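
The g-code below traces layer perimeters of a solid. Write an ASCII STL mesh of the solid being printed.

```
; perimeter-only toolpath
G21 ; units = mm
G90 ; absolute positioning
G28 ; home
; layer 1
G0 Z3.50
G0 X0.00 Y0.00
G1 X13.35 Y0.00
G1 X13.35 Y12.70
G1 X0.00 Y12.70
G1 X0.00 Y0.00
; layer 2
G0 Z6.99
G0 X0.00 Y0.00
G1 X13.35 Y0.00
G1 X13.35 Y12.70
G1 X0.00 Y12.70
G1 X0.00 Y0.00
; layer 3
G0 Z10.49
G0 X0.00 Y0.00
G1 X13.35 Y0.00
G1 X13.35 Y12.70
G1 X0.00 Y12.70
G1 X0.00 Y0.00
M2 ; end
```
solid part
  facet normal 0.0000 0.0000 -1.0000
    outer loop
      vertex 13.35 12.70 0.00
      vertex 13.35 0.00 0.00
      vertex 0.00 0.00 0.00
    endloop
  endfacet
  facet normal 0.0000 0.0000 -1.0000
    outer loop
      vertex 0.00 12.70 0.00
      vertex 13.35 12.70 0.00
      vertex 0.00 0.00 0.00
    endloop
  endfacet
  facet normal 0.0000 0.0000 1.0000
    outer loop
      vertex 0.00 0.00 10.49
      vertex 13.35 0.00 10.49
      vertex 13.35 12.70 10.49
    endloop
  endfacet
  facet normal 0.0000 0.0000 1.0000
    outer loop
      vertex 0.00 0.00 10.49
      vertex 13.35 12.70 10.49
      vertex 0.00 12.70 10.49
    endloop
  endfacet
  facet normal 0.0000 -1.0000 0.0000
    outer loop
      vertex 0.00 0.00 0.00
      vertex 13.35 0.00 0.00
      vertex 13.35 0.00 10.49
    endloop
  endfacet
  facet normal 0.0000 -1.0000 0.0000
    outer loop
      vertex 0.00 0.00 0.00
      vertex 13.35 0.00 10.49
      vertex 0.00 0.00 10.49
    endloop
  endfacet
  facet normal 0.0000 1.0000 0.0000
    outer loop
      vertex 13.35 12.70 10.49
      vertex 13.35 12.70 0.00
      vertex 0.00 12.70 0.00
    endloop
  endfacet
  facet normal 0.0000 1.0000 0.0000
    outer loop
      vertex 0.00 12.70 10.49
      vertex 13.35 12.70 10.49
      vertex 0.00 12.70 0.00
    endloop
  endfacet
  facet normal -1.0000 0.0000 0.0000
    outer loop
      vertex 0.00 12.70 10.49
      vertex 0.00 12.70 0.00
      vertex 0.00 0.00 0.00
    endloop
  endfacet
  facet normal -1.0000 0.0000 0.0000
    outer loop
      vertex 0.00 0.00 10.49
      vertex 0.00 12.70 10.49
      vertex 0.00 0.00 0.00
    endloop
  endfacet
  facet normal 1.0000 0.0000 0.0000
    outer loop
      vertex 13.35 0.00 0.00
      vertex 13.35 12.70 0.00
      vertex 13.35 12.70 10.49
    endloop
  endfacet
  facet normal 1.0000 0.0000 0.0000
    outer loop
      vertex 13.35 0.00 0.00
      vertex 13.35 12.70 10.49
      vertex 13.35 0.00 10.49
    endloop
  endfacet
endsolid part

The G0 Z moves step by Δz≈3.50 mm. Every layer's G1 loop is the same polygon, so the solid is a straight extrusion of it from z=0 to z≈10.5. Closing with flat bottom and top caps and triangulating gives 12 facets — a rectangular box, roughly 13.3 × 12.7 mm footprint and 10.5 mm tall.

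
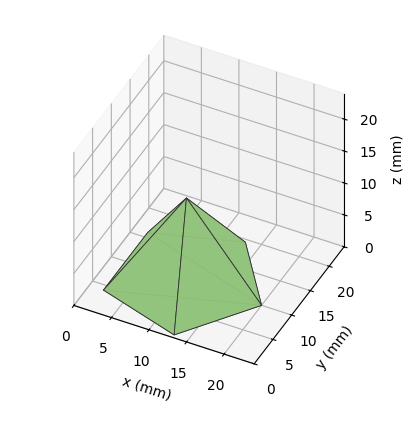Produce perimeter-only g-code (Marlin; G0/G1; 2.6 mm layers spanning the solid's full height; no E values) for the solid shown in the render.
Reading the render: the shape is a regular 5-sided pyramid, base circumscribed radius ≈ 10 mm, apex at z ≈ 13 mm (dimensions read to the nearest mm from the axis ticks). For the g-code, the solid's height is divided into equal slices at the stated Δz and each level perimeter traced with G1 moves after a G0 lift.

; perimeter-only toolpath
G21 ; units = mm
G90 ; absolute positioning
G28 ; home
; layer 1
G0 Z2.6
G0 X18.0 Y10.0
G1 X12.5 Y17.6
G1 X3.5 Y14.7
G1 X3.5 Y5.3
G1 X12.5 Y2.4
G1 X18.0 Y10.0
; layer 2
G0 Z5.2
G0 X16.0 Y10.0
G1 X11.9 Y15.7
G1 X5.1 Y13.5
G1 X5.1 Y6.5
G1 X11.9 Y4.3
G1 X16.0 Y10.0
; layer 3
G0 Z7.8
G0 X14.0 Y10.0
G1 X11.2 Y13.8
G1 X6.8 Y12.4
G1 X6.8 Y7.6
G1 X11.2 Y6.2
G1 X14.0 Y10.0
; layer 4
G0 Z10.4
G0 X12.0 Y10.0
G1 X10.6 Y11.9
G1 X8.4 Y11.2
G1 X8.4 Y8.8
G1 X10.6 Y8.1
G1 X12.0 Y10.0
M2 ; end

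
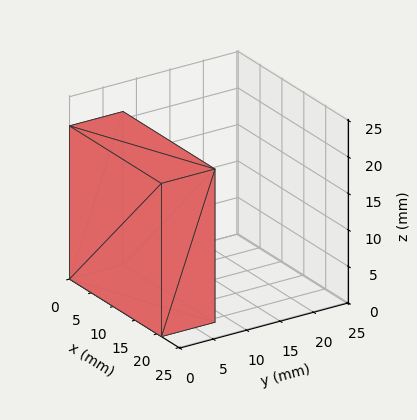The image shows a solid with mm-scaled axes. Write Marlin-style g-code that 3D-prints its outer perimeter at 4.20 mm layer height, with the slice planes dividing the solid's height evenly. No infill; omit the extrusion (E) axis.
Reading the render: the shape is a rectangular box, roughly 21 × 8 mm footprint and 21 mm tall (dimensions read to the nearest mm from the axis ticks). For the g-code, the solid's height is divided into equal slices at the stated Δz and each level perimeter traced with G1 moves after a G0 lift.

; perimeter-only toolpath
G21 ; units = mm
G90 ; absolute positioning
G28 ; home
; layer 1
G0 Z4.20
G0 X0.00 Y0.00
G1 X21.00 Y0.00
G1 X21.00 Y8.00
G1 X0.00 Y8.00
G1 X0.00 Y0.00
; layer 2
G0 Z8.40
G0 X0.00 Y0.00
G1 X21.00 Y0.00
G1 X21.00 Y8.00
G1 X0.00 Y8.00
G1 X0.00 Y0.00
; layer 3
G0 Z12.60
G0 X0.00 Y0.00
G1 X21.00 Y0.00
G1 X21.00 Y8.00
G1 X0.00 Y8.00
G1 X0.00 Y0.00
; layer 4
G0 Z16.80
G0 X0.00 Y0.00
G1 X21.00 Y0.00
G1 X21.00 Y8.00
G1 X0.00 Y8.00
G1 X0.00 Y0.00
; layer 5
G0 Z21.00
G0 X0.00 Y0.00
G1 X21.00 Y0.00
G1 X21.00 Y8.00
G1 X0.00 Y8.00
G1 X0.00 Y0.00
M2 ; end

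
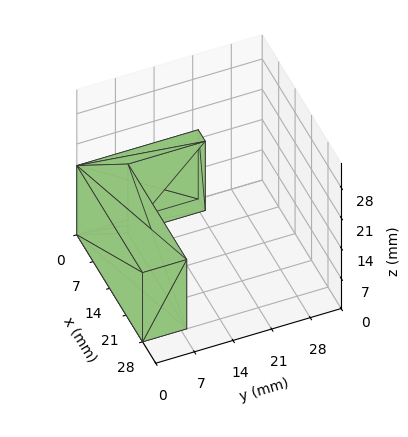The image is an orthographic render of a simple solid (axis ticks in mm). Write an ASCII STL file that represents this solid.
Reading the render: the shape is an L-shaped prism: outer 28 × 22 mm, arm thicknesses ≈ 8 mm (horizontal) and 3 mm (vertical), extruded 16 mm in z (dimensions read to the nearest mm from the axis ticks). For the STL, each face is triangulated and given an outward normal.

solid part
  facet normal 0.0000 0.0000 -1.0000
    outer loop
      vertex 28.000 8.000 0.000
      vertex 28.000 0.000 0.000
      vertex 0.000 0.000 0.000
    endloop
  endfacet
  facet normal 0.0000 0.0000 -1.0000
    outer loop
      vertex 3.000 8.000 0.000
      vertex 28.000 8.000 0.000
      vertex 0.000 0.000 0.000
    endloop
  endfacet
  facet normal 0.0000 0.0000 -1.0000
    outer loop
      vertex 3.000 22.000 0.000
      vertex 3.000 8.000 0.000
      vertex 0.000 0.000 0.000
    endloop
  endfacet
  facet normal 0.0000 0.0000 -1.0000
    outer loop
      vertex 0.000 22.000 0.000
      vertex 3.000 22.000 0.000
      vertex 0.000 0.000 0.000
    endloop
  endfacet
  facet normal 0.0000 0.0000 1.0000
    outer loop
      vertex 0.000 0.000 16.000
      vertex 28.000 0.000 16.000
      vertex 28.000 8.000 16.000
    endloop
  endfacet
  facet normal 0.0000 0.0000 1.0000
    outer loop
      vertex 0.000 0.000 16.000
      vertex 28.000 8.000 16.000
      vertex 3.000 8.000 16.000
    endloop
  endfacet
  facet normal 0.0000 0.0000 1.0000
    outer loop
      vertex 0.000 0.000 16.000
      vertex 3.000 8.000 16.000
      vertex 3.000 22.000 16.000
    endloop
  endfacet
  facet normal 0.0000 0.0000 1.0000
    outer loop
      vertex 0.000 0.000 16.000
      vertex 3.000 22.000 16.000
      vertex 0.000 22.000 16.000
    endloop
  endfacet
  facet normal 0.0000 -1.0000 0.0000
    outer loop
      vertex 0.000 0.000 0.000
      vertex 28.000 0.000 0.000
      vertex 28.000 0.000 16.000
    endloop
  endfacet
  facet normal 0.0000 -1.0000 0.0000
    outer loop
      vertex 0.000 0.000 0.000
      vertex 28.000 0.000 16.000
      vertex 0.000 0.000 16.000
    endloop
  endfacet
  facet normal 1.0000 0.0000 0.0000
    outer loop
      vertex 28.000 0.000 0.000
      vertex 28.000 8.000 0.000
      vertex 28.000 8.000 16.000
    endloop
  endfacet
  facet normal 1.0000 0.0000 0.0000
    outer loop
      vertex 28.000 0.000 0.000
      vertex 28.000 8.000 16.000
      vertex 28.000 0.000 16.000
    endloop
  endfacet
  facet normal 0.0000 1.0000 0.0000
    outer loop
      vertex 28.000 8.000 0.000
      vertex 3.000 8.000 0.000
      vertex 3.000 8.000 16.000
    endloop
  endfacet
  facet normal 0.0000 1.0000 0.0000
    outer loop
      vertex 28.000 8.000 0.000
      vertex 3.000 8.000 16.000
      vertex 28.000 8.000 16.000
    endloop
  endfacet
  facet normal 1.0000 0.0000 0.0000
    outer loop
      vertex 3.000 8.000 0.000
      vertex 3.000 22.000 0.000
      vertex 3.000 22.000 16.000
    endloop
  endfacet
  facet normal 1.0000 0.0000 0.0000
    outer loop
      vertex 3.000 8.000 0.000
      vertex 3.000 22.000 16.000
      vertex 3.000 8.000 16.000
    endloop
  endfacet
  facet normal 0.0000 1.0000 0.0000
    outer loop
      vertex 3.000 22.000 0.000
      vertex 0.000 22.000 0.000
      vertex 0.000 22.000 16.000
    endloop
  endfacet
  facet normal 0.0000 1.0000 0.0000
    outer loop
      vertex 3.000 22.000 0.000
      vertex 0.000 22.000 16.000
      vertex 3.000 22.000 16.000
    endloop
  endfacet
  facet normal -1.0000 0.0000 0.0000
    outer loop
      vertex 0.000 22.000 0.000
      vertex 0.000 0.000 0.000
      vertex 0.000 0.000 16.000
    endloop
  endfacet
  facet normal -1.0000 0.0000 0.0000
    outer loop
      vertex 0.000 22.000 0.000
      vertex 0.000 0.000 16.000
      vertex 0.000 22.000 16.000
    endloop
  endfacet
endsolid part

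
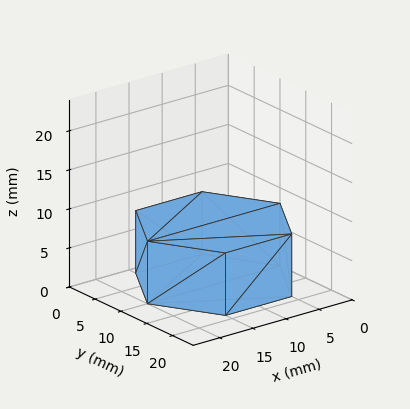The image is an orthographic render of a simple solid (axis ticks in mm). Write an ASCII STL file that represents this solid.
Reading the render: the shape is a regular 6-sided prism (a cylinder approximated with 6 flat sides), circumscribed radius ≈ 10 mm, height ≈ 8 mm (dimensions read to the nearest mm from the axis ticks). For the STL, each face is triangulated and given an outward normal.

solid part
  facet normal 0.0000 0.0000 -1.0000
    outer loop
      vertex 5.0 18.7 0.0
      vertex 15.0 18.7 0.0
      vertex 20.0 10.0 0.0
    endloop
  endfacet
  facet normal 0.0000 0.0000 -1.0000
    outer loop
      vertex 0.0 10.0 0.0
      vertex 5.0 18.7 0.0
      vertex 20.0 10.0 0.0
    endloop
  endfacet
  facet normal 0.0000 0.0000 -1.0000
    outer loop
      vertex 5.0 1.3 0.0
      vertex 0.0 10.0 0.0
      vertex 20.0 10.0 0.0
    endloop
  endfacet
  facet normal 0.0000 0.0000 -1.0000
    outer loop
      vertex 15.0 1.3 0.0
      vertex 5.0 1.3 0.0
      vertex 20.0 10.0 0.0
    endloop
  endfacet
  facet normal 0.0000 0.0000 1.0000
    outer loop
      vertex 20.0 10.0 8.0
      vertex 15.0 18.7 8.0
      vertex 5.0 18.7 8.0
    endloop
  endfacet
  facet normal 0.0000 0.0000 1.0000
    outer loop
      vertex 20.0 10.0 8.0
      vertex 5.0 18.7 8.0
      vertex 0.0 10.0 8.0
    endloop
  endfacet
  facet normal 0.0000 0.0000 1.0000
    outer loop
      vertex 20.0 10.0 8.0
      vertex 0.0 10.0 8.0
      vertex 5.0 1.3 8.0
    endloop
  endfacet
  facet normal 0.0000 0.0000 1.0000
    outer loop
      vertex 20.0 10.0 8.0
      vertex 5.0 1.3 8.0
      vertex 15.0 1.3 8.0
    endloop
  endfacet
  facet normal 0.8670 0.4983 0.0000
    outer loop
      vertex 20.0 10.0 0.0
      vertex 15.0 18.7 0.0
      vertex 15.0 18.7 8.0
    endloop
  endfacet
  facet normal 0.8670 0.4983 0.0000
    outer loop
      vertex 20.0 10.0 0.0
      vertex 15.0 18.7 8.0
      vertex 20.0 10.0 8.0
    endloop
  endfacet
  facet normal 0.0000 1.0000 0.0000
    outer loop
      vertex 15.0 18.7 0.0
      vertex 5.0 18.7 0.0
      vertex 5.0 18.7 8.0
    endloop
  endfacet
  facet normal 0.0000 1.0000 0.0000
    outer loop
      vertex 15.0 18.7 0.0
      vertex 5.0 18.7 8.0
      vertex 15.0 18.7 8.0
    endloop
  endfacet
  facet normal -0.8670 0.4983 0.0000
    outer loop
      vertex 5.0 18.7 0.0
      vertex 0.0 10.0 0.0
      vertex 0.0 10.0 8.0
    endloop
  endfacet
  facet normal -0.8670 0.4983 0.0000
    outer loop
      vertex 5.0 18.7 0.0
      vertex 0.0 10.0 8.0
      vertex 5.0 18.7 8.0
    endloop
  endfacet
  facet normal -0.8670 -0.4983 0.0000
    outer loop
      vertex 0.0 10.0 0.0
      vertex 5.0 1.3 0.0
      vertex 5.0 1.3 8.0
    endloop
  endfacet
  facet normal -0.8670 -0.4983 0.0000
    outer loop
      vertex 0.0 10.0 0.0
      vertex 5.0 1.3 8.0
      vertex 0.0 10.0 8.0
    endloop
  endfacet
  facet normal 0.0000 -1.0000 0.0000
    outer loop
      vertex 5.0 1.3 0.0
      vertex 15.0 1.3 0.0
      vertex 15.0 1.3 8.0
    endloop
  endfacet
  facet normal 0.0000 -1.0000 0.0000
    outer loop
      vertex 5.0 1.3 0.0
      vertex 15.0 1.3 8.0
      vertex 5.0 1.3 8.0
    endloop
  endfacet
  facet normal 0.8670 -0.4983 0.0000
    outer loop
      vertex 15.0 1.3 0.0
      vertex 20.0 10.0 0.0
      vertex 20.0 10.0 8.0
    endloop
  endfacet
  facet normal 0.8670 -0.4983 0.0000
    outer loop
      vertex 15.0 1.3 0.0
      vertex 20.0 10.0 8.0
      vertex 15.0 1.3 8.0
    endloop
  endfacet
endsolid part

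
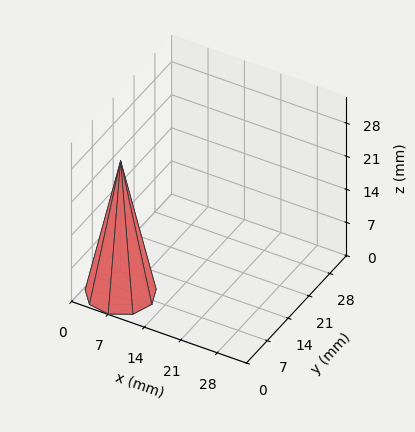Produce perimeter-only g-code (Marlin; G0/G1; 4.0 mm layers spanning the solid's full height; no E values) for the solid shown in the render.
Reading the render: the shape is a regular 9-sided pyramid, base circumscribed radius ≈ 6 mm, apex at z ≈ 28 mm (dimensions read to the nearest mm from the axis ticks). For the g-code, the solid's height is divided into equal slices at the stated Δz and each level perimeter traced with G1 moves after a G0 lift.

; perimeter-only toolpath
G21 ; units = mm
G90 ; absolute positioning
G28 ; home
; layer 1
G0 Z4.0
G0 X11.1 Y6.0
G1 X9.9 Y9.3
G1 X6.9 Y11.1
G1 X3.4 Y10.5
G1 X1.2 Y7.8
G1 X1.2 Y4.2
G1 X3.4 Y1.5
G1 X6.9 Y0.9
G1 X9.9 Y2.7
G1 X11.1 Y6.0
; layer 2
G0 Z8.0
G0 X10.3 Y6.0
G1 X9.3 Y8.8
G1 X6.7 Y10.2
G1 X3.9 Y9.7
G1 X2.0 Y7.5
G1 X2.0 Y4.5
G1 X3.9 Y2.3
G1 X6.7 Y1.8
G1 X9.3 Y3.2
G1 X10.3 Y6.0
; layer 3
G0 Z12.0
G0 X9.4 Y6.0
G1 X8.6 Y8.2
G1 X6.6 Y9.4
G1 X4.3 Y9.0
G1 X2.8 Y7.2
G1 X2.8 Y4.8
G1 X4.3 Y3.0
G1 X6.6 Y2.6
G1 X8.6 Y3.8
G1 X9.4 Y6.0
; layer 4
G0 Z16.0
G0 X8.6 Y6.0
G1 X8.0 Y7.7
G1 X6.4 Y8.5
G1 X4.7 Y8.2
G1 X3.6 Y6.9
G1 X3.6 Y5.1
G1 X4.7 Y3.8
G1 X6.4 Y3.5
G1 X8.0 Y4.3
G1 X8.6 Y6.0
; layer 5
G0 Z20.0
G0 X7.7 Y6.0
G1 X7.3 Y7.1
G1 X6.3 Y7.7
G1 X5.1 Y7.5
G1 X4.4 Y6.6
G1 X4.4 Y5.4
G1 X5.1 Y4.5
G1 X6.3 Y4.3
G1 X7.3 Y4.9
G1 X7.7 Y6.0
; layer 6
G0 Z24.0
G0 X6.9 Y6.0
G1 X6.7 Y6.6
G1 X6.1 Y6.8
G1 X5.6 Y6.7
G1 X5.2 Y6.3
G1 X5.2 Y5.7
G1 X5.6 Y5.3
G1 X6.1 Y5.2
G1 X6.7 Y5.4
G1 X6.9 Y6.0
M2 ; end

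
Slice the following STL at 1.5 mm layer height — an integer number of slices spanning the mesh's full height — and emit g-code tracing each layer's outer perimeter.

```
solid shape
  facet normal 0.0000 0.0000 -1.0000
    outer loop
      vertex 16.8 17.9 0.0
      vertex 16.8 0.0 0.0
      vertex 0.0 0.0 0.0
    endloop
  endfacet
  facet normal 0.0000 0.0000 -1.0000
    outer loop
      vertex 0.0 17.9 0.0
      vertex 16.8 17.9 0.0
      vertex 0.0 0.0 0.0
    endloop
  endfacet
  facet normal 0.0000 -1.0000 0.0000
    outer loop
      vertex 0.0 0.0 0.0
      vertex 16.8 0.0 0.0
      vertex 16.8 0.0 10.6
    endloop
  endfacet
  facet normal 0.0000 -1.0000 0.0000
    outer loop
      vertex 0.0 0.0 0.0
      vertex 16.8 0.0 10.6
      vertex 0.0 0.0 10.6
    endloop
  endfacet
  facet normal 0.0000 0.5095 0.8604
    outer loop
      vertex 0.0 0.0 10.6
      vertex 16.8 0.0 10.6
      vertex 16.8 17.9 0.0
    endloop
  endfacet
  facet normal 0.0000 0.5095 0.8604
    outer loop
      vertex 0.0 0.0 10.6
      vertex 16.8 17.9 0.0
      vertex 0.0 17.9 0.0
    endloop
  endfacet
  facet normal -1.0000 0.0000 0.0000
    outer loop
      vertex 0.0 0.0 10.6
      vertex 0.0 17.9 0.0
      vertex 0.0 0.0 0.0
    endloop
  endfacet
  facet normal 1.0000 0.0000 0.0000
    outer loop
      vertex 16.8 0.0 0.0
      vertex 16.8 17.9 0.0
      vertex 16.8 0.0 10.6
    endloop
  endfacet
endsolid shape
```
; perimeter-only toolpath
G21 ; units = mm
G90 ; absolute positioning
G28 ; home
; layer 1
G0 Z1.5
G0 X0.0 Y0.0
G1 X16.8 Y0.0
G1 X16.8 Y15.3
G1 X0.0 Y15.3
G1 X0.0 Y0.0
; layer 2
G0 Z3.0
G0 X0.0 Y0.0
G1 X16.8 Y0.0
G1 X16.8 Y12.8
G1 X0.0 Y12.8
G1 X0.0 Y0.0
; layer 3
G0 Z4.5
G0 X0.0 Y0.0
G1 X16.8 Y0.0
G1 X16.8 Y10.2
G1 X0.0 Y10.2
G1 X0.0 Y0.0
; layer 4
G0 Z6.1
G0 X0.0 Y0.0
G1 X16.8 Y0.0
G1 X16.8 Y7.7
G1 X0.0 Y7.7
G1 X0.0 Y0.0
; layer 5
G0 Z7.6
G0 X0.0 Y0.0
G1 X16.8 Y0.0
G1 X16.8 Y5.1
G1 X0.0 Y5.1
G1 X0.0 Y0.0
; layer 6
G0 Z9.1
G0 X0.0 Y0.0
G1 X16.8 Y0.0
G1 X16.8 Y2.6
G1 X0.0 Y2.6
G1 X0.0 Y0.0
M2 ; end

The solid is a wedge (ramp): 16.8 × 17.9 mm base, rising to 10.6 mm along the y=0 edge and sloping linearly to z=0 at y=17.9. Slicing at Δz = 1.5 mm — 7 equal slices spanning the solid's height, so layer i sits at z = i·h/7 — gives 6 non-empty perimeters. Each is a 4-segment closed polygon; G0 lifts to the layer z and rapids to the start vertex, then G1 traces the edges. The cross-section shrinks linearly with z (the slice at the apex is degenerate and omitted).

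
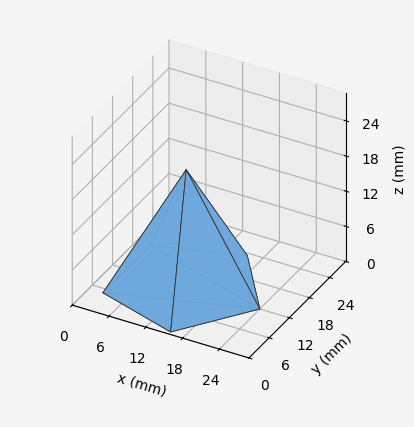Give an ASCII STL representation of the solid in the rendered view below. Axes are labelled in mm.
Reading the render: the shape is a regular 5-sided pyramid, base circumscribed radius ≈ 12 mm, apex at z ≈ 20 mm (dimensions read to the nearest mm from the axis ticks). For the STL, each face is triangulated and given an outward normal.

solid part
  facet normal 0.0000 0.0000 -1.0000
    outer loop
      vertex 2.29 19.05 0.00
      vertex 15.71 23.41 0.00
      vertex 24.00 12.00 0.00
    endloop
  endfacet
  facet normal 0.0000 0.0000 -1.0000
    outer loop
      vertex 2.29 4.95 0.00
      vertex 2.29 19.05 0.00
      vertex 24.00 12.00 0.00
    endloop
  endfacet
  facet normal 0.0000 0.0000 -1.0000
    outer loop
      vertex 15.71 0.59 0.00
      vertex 2.29 4.95 0.00
      vertex 24.00 12.00 0.00
    endloop
  endfacet
  facet normal 0.7278 0.5288 0.4367
    outer loop
      vertex 24.00 12.00 0.00
      vertex 15.71 23.41 0.00
      vertex 12.00 12.00 20.00
    endloop
  endfacet
  facet normal -0.2780 0.8556 0.4366
    outer loop
      vertex 15.71 23.41 0.00
      vertex 2.29 19.05 0.00
      vertex 12.00 12.00 20.00
    endloop
  endfacet
  facet normal -0.8996 0.0000 0.4367
    outer loop
      vertex 2.29 19.05 0.00
      vertex 2.29 4.95 0.00
      vertex 12.00 12.00 20.00
    endloop
  endfacet
  facet normal -0.2780 -0.8556 0.4366
    outer loop
      vertex 2.29 4.95 0.00
      vertex 15.71 0.59 0.00
      vertex 12.00 12.00 20.00
    endloop
  endfacet
  facet normal 0.7278 -0.5288 0.4367
    outer loop
      vertex 15.71 0.59 0.00
      vertex 24.00 12.00 0.00
      vertex 12.00 12.00 20.00
    endloop
  endfacet
endsolid part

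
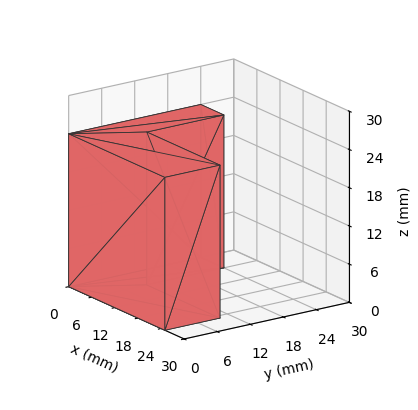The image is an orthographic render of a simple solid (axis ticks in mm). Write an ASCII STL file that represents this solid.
Reading the render: the shape is an L-shaped prism: outer 25 × 24 mm, arm thicknesses ≈ 10 mm (horizontal) and 6 mm (vertical), extruded 24 mm in z (dimensions read to the nearest mm from the axis ticks). For the STL, each face is triangulated and given an outward normal.

solid part
  facet normal 0.0000 0.0000 -1.0000
    outer loop
      vertex 25.0 10.0 0.0
      vertex 25.0 0.0 0.0
      vertex 0.0 0.0 0.0
    endloop
  endfacet
  facet normal 0.0000 0.0000 -1.0000
    outer loop
      vertex 6.0 10.0 0.0
      vertex 25.0 10.0 0.0
      vertex 0.0 0.0 0.0
    endloop
  endfacet
  facet normal 0.0000 0.0000 -1.0000
    outer loop
      vertex 6.0 24.0 0.0
      vertex 6.0 10.0 0.0
      vertex 0.0 0.0 0.0
    endloop
  endfacet
  facet normal 0.0000 0.0000 -1.0000
    outer loop
      vertex 0.0 24.0 0.0
      vertex 6.0 24.0 0.0
      vertex 0.0 0.0 0.0
    endloop
  endfacet
  facet normal 0.0000 0.0000 1.0000
    outer loop
      vertex 0.0 0.0 24.0
      vertex 25.0 0.0 24.0
      vertex 25.0 10.0 24.0
    endloop
  endfacet
  facet normal 0.0000 0.0000 1.0000
    outer loop
      vertex 0.0 0.0 24.0
      vertex 25.0 10.0 24.0
      vertex 6.0 10.0 24.0
    endloop
  endfacet
  facet normal 0.0000 0.0000 1.0000
    outer loop
      vertex 0.0 0.0 24.0
      vertex 6.0 10.0 24.0
      vertex 6.0 24.0 24.0
    endloop
  endfacet
  facet normal 0.0000 0.0000 1.0000
    outer loop
      vertex 0.0 0.0 24.0
      vertex 6.0 24.0 24.0
      vertex 0.0 24.0 24.0
    endloop
  endfacet
  facet normal 0.0000 -1.0000 0.0000
    outer loop
      vertex 0.0 0.0 0.0
      vertex 25.0 0.0 0.0
      vertex 25.0 0.0 24.0
    endloop
  endfacet
  facet normal 0.0000 -1.0000 0.0000
    outer loop
      vertex 0.0 0.0 0.0
      vertex 25.0 0.0 24.0
      vertex 0.0 0.0 24.0
    endloop
  endfacet
  facet normal 1.0000 0.0000 0.0000
    outer loop
      vertex 25.0 0.0 0.0
      vertex 25.0 10.0 0.0
      vertex 25.0 10.0 24.0
    endloop
  endfacet
  facet normal 1.0000 0.0000 0.0000
    outer loop
      vertex 25.0 0.0 0.0
      vertex 25.0 10.0 24.0
      vertex 25.0 0.0 24.0
    endloop
  endfacet
  facet normal 0.0000 1.0000 0.0000
    outer loop
      vertex 25.0 10.0 0.0
      vertex 6.0 10.0 0.0
      vertex 6.0 10.0 24.0
    endloop
  endfacet
  facet normal 0.0000 1.0000 0.0000
    outer loop
      vertex 25.0 10.0 0.0
      vertex 6.0 10.0 24.0
      vertex 25.0 10.0 24.0
    endloop
  endfacet
  facet normal 1.0000 0.0000 0.0000
    outer loop
      vertex 6.0 10.0 0.0
      vertex 6.0 24.0 0.0
      vertex 6.0 24.0 24.0
    endloop
  endfacet
  facet normal 1.0000 0.0000 0.0000
    outer loop
      vertex 6.0 10.0 0.0
      vertex 6.0 24.0 24.0
      vertex 6.0 10.0 24.0
    endloop
  endfacet
  facet normal 0.0000 1.0000 0.0000
    outer loop
      vertex 6.0 24.0 0.0
      vertex 0.0 24.0 0.0
      vertex 0.0 24.0 24.0
    endloop
  endfacet
  facet normal 0.0000 1.0000 0.0000
    outer loop
      vertex 6.0 24.0 0.0
      vertex 0.0 24.0 24.0
      vertex 6.0 24.0 24.0
    endloop
  endfacet
  facet normal -1.0000 0.0000 0.0000
    outer loop
      vertex 0.0 24.0 0.0
      vertex 0.0 0.0 0.0
      vertex 0.0 0.0 24.0
    endloop
  endfacet
  facet normal -1.0000 0.0000 0.0000
    outer loop
      vertex 0.0 24.0 0.0
      vertex 0.0 0.0 24.0
      vertex 0.0 24.0 24.0
    endloop
  endfacet
endsolid part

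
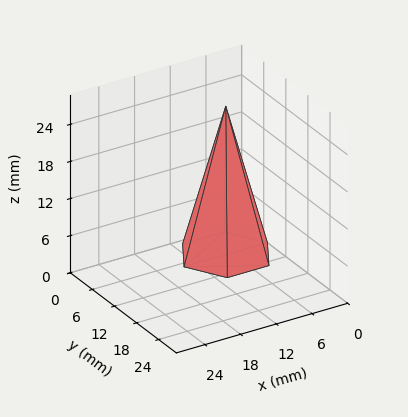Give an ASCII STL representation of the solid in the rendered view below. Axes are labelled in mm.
Reading the render: the shape is a regular 6-sided pyramid, base circumscribed radius ≈ 7 mm, apex at z ≈ 24 mm (dimensions read to the nearest mm from the axis ticks). For the STL, each face is triangulated and given an outward normal.

solid part
  facet normal 0.0000 0.0000 -1.0000
    outer loop
      vertex 3.500 13.062 0.000
      vertex 10.500 13.062 0.000
      vertex 14.000 7.000 0.000
    endloop
  endfacet
  facet normal 0.0000 0.0000 -1.0000
    outer loop
      vertex 0.000 7.000 0.000
      vertex 3.500 13.062 0.000
      vertex 14.000 7.000 0.000
    endloop
  endfacet
  facet normal 0.0000 0.0000 -1.0000
    outer loop
      vertex 3.500 0.938 0.000
      vertex 0.000 7.000 0.000
      vertex 14.000 7.000 0.000
    endloop
  endfacet
  facet normal 0.0000 0.0000 -1.0000
    outer loop
      vertex 10.500 0.938 0.000
      vertex 3.500 0.938 0.000
      vertex 14.000 7.000 0.000
    endloop
  endfacet
  facet normal 0.8396 0.4848 0.2449
    outer loop
      vertex 14.000 7.000 0.000
      vertex 10.500 13.062 0.000
      vertex 7.000 7.000 24.000
    endloop
  endfacet
  facet normal 0.0000 0.9696 0.2449
    outer loop
      vertex 10.500 13.062 0.000
      vertex 3.500 13.062 0.000
      vertex 7.000 7.000 24.000
    endloop
  endfacet
  facet normal -0.8396 0.4848 0.2449
    outer loop
      vertex 3.500 13.062 0.000
      vertex 0.000 7.000 0.000
      vertex 7.000 7.000 24.000
    endloop
  endfacet
  facet normal -0.8396 -0.4848 0.2449
    outer loop
      vertex 0.000 7.000 0.000
      vertex 3.500 0.938 0.000
      vertex 7.000 7.000 24.000
    endloop
  endfacet
  facet normal 0.0000 -0.9696 0.2449
    outer loop
      vertex 3.500 0.938 0.000
      vertex 10.500 0.938 0.000
      vertex 7.000 7.000 24.000
    endloop
  endfacet
  facet normal 0.8396 -0.4848 0.2449
    outer loop
      vertex 10.500 0.938 0.000
      vertex 14.000 7.000 0.000
      vertex 7.000 7.000 24.000
    endloop
  endfacet
endsolid part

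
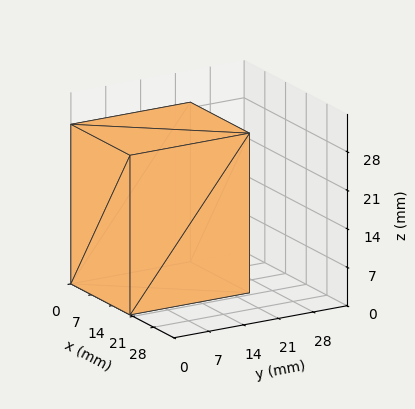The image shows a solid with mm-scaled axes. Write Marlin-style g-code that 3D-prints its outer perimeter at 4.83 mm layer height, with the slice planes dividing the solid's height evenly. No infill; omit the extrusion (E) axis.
Reading the render: the shape is a rectangular box, roughly 20 × 24 mm footprint and 29 mm tall (dimensions read to the nearest mm from the axis ticks). For the g-code, the solid's height is divided into equal slices at the stated Δz and each level perimeter traced with G1 moves after a G0 lift.

; perimeter-only toolpath
G21 ; units = mm
G90 ; absolute positioning
G28 ; home
; layer 1
G0 Z4.83
G0 X0.00 Y0.00
G1 X20.00 Y0.00
G1 X20.00 Y24.00
G1 X0.00 Y24.00
G1 X0.00 Y0.00
; layer 2
G0 Z9.67
G0 X0.00 Y0.00
G1 X20.00 Y0.00
G1 X20.00 Y24.00
G1 X0.00 Y24.00
G1 X0.00 Y0.00
; layer 3
G0 Z14.50
G0 X0.00 Y0.00
G1 X20.00 Y0.00
G1 X20.00 Y24.00
G1 X0.00 Y24.00
G1 X0.00 Y0.00
; layer 4
G0 Z19.33
G0 X0.00 Y0.00
G1 X20.00 Y0.00
G1 X20.00 Y24.00
G1 X0.00 Y24.00
G1 X0.00 Y0.00
; layer 5
G0 Z24.17
G0 X0.00 Y0.00
G1 X20.00 Y0.00
G1 X20.00 Y24.00
G1 X0.00 Y24.00
G1 X0.00 Y0.00
; layer 6
G0 Z29.00
G0 X0.00 Y0.00
G1 X20.00 Y0.00
G1 X20.00 Y24.00
G1 X0.00 Y24.00
G1 X0.00 Y0.00
M2 ; end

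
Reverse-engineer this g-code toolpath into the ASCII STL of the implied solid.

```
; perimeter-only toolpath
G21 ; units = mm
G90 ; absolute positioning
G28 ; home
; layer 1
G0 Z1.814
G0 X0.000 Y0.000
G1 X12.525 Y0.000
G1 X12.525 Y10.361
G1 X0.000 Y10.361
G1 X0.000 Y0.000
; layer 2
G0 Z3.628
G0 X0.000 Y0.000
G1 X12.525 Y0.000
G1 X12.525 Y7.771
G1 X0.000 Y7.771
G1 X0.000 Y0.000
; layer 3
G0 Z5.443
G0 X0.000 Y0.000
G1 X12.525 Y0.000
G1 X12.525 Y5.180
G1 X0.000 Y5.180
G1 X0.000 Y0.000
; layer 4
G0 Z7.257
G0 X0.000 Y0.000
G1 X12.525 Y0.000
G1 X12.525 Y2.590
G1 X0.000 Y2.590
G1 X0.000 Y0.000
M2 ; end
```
solid part
  facet normal 0.0000 0.0000 -1.0000
    outer loop
      vertex 12.525 12.951 0.000
      vertex 12.525 0.000 0.000
      vertex 0.000 0.000 0.000
    endloop
  endfacet
  facet normal 0.0000 0.0000 -1.0000
    outer loop
      vertex 0.000 12.951 0.000
      vertex 12.525 12.951 0.000
      vertex 0.000 0.000 0.000
    endloop
  endfacet
  facet normal 0.0000 -1.0000 0.0000
    outer loop
      vertex 0.000 0.000 0.000
      vertex 12.525 0.000 0.000
      vertex 12.525 0.000 9.071
    endloop
  endfacet
  facet normal 0.0000 -1.0000 0.0000
    outer loop
      vertex 0.000 0.000 0.000
      vertex 12.525 0.000 9.071
      vertex 0.000 0.000 9.071
    endloop
  endfacet
  facet normal 0.0000 0.5737 0.8191
    outer loop
      vertex 0.000 0.000 9.071
      vertex 12.525 0.000 9.071
      vertex 12.525 12.951 0.000
    endloop
  endfacet
  facet normal 0.0000 0.5737 0.8191
    outer loop
      vertex 0.000 0.000 9.071
      vertex 12.525 12.951 0.000
      vertex 0.000 12.951 0.000
    endloop
  endfacet
  facet normal -1.0000 0.0000 0.0000
    outer loop
      vertex 0.000 0.000 9.071
      vertex 0.000 12.951 0.000
      vertex 0.000 0.000 0.000
    endloop
  endfacet
  facet normal 1.0000 0.0000 0.0000
    outer loop
      vertex 12.525 0.000 0.000
      vertex 12.525 12.951 0.000
      vertex 12.525 0.000 9.071
    endloop
  endfacet
endsolid part

The G0 Z moves step by Δz≈1.814 mm. The G1 loops shrink linearly with z, so the solid tapers from its base footprint up to z≈9.07. Closing with a flat bottom cap and the tapered top and triangulating gives 8 facets — a wedge (ramp): 12.5 × 13 mm base, rising to 9.07 mm along the y=0 edge and sloping linearly to z=0 at y=13.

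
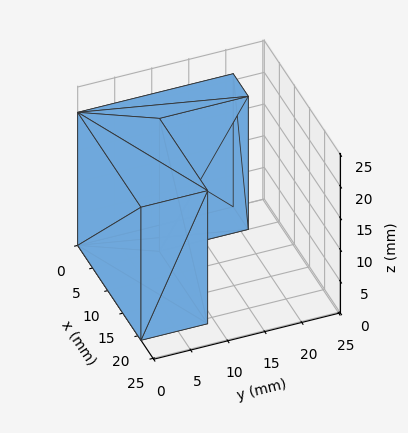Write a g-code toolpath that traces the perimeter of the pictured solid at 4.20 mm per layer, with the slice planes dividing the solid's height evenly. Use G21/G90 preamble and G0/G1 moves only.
Reading the render: the shape is an L-shaped prism: outer 21 × 21 mm, arm thicknesses ≈ 9 mm (horizontal) and 5 mm (vertical), extruded 21 mm in z (dimensions read to the nearest mm from the axis ticks). For the g-code, the solid's height is divided into equal slices at the stated Δz and each level perimeter traced with G1 moves after a G0 lift.

; perimeter-only toolpath
G21 ; units = mm
G90 ; absolute positioning
G28 ; home
; layer 1
G0 Z4.20
G0 X0.00 Y0.00
G1 X21.00 Y0.00
G1 X21.00 Y9.00
G1 X5.00 Y9.00
G1 X5.00 Y21.00
G1 X0.00 Y21.00
G1 X0.00 Y0.00
; layer 2
G0 Z8.40
G0 X0.00 Y0.00
G1 X21.00 Y0.00
G1 X21.00 Y9.00
G1 X5.00 Y9.00
G1 X5.00 Y21.00
G1 X0.00 Y21.00
G1 X0.00 Y0.00
; layer 3
G0 Z12.60
G0 X0.00 Y0.00
G1 X21.00 Y0.00
G1 X21.00 Y9.00
G1 X5.00 Y9.00
G1 X5.00 Y21.00
G1 X0.00 Y21.00
G1 X0.00 Y0.00
; layer 4
G0 Z16.80
G0 X0.00 Y0.00
G1 X21.00 Y0.00
G1 X21.00 Y9.00
G1 X5.00 Y9.00
G1 X5.00 Y21.00
G1 X0.00 Y21.00
G1 X0.00 Y0.00
; layer 5
G0 Z21.00
G0 X0.00 Y0.00
G1 X21.00 Y0.00
G1 X21.00 Y9.00
G1 X5.00 Y9.00
G1 X5.00 Y21.00
G1 X0.00 Y21.00
G1 X0.00 Y0.00
M2 ; end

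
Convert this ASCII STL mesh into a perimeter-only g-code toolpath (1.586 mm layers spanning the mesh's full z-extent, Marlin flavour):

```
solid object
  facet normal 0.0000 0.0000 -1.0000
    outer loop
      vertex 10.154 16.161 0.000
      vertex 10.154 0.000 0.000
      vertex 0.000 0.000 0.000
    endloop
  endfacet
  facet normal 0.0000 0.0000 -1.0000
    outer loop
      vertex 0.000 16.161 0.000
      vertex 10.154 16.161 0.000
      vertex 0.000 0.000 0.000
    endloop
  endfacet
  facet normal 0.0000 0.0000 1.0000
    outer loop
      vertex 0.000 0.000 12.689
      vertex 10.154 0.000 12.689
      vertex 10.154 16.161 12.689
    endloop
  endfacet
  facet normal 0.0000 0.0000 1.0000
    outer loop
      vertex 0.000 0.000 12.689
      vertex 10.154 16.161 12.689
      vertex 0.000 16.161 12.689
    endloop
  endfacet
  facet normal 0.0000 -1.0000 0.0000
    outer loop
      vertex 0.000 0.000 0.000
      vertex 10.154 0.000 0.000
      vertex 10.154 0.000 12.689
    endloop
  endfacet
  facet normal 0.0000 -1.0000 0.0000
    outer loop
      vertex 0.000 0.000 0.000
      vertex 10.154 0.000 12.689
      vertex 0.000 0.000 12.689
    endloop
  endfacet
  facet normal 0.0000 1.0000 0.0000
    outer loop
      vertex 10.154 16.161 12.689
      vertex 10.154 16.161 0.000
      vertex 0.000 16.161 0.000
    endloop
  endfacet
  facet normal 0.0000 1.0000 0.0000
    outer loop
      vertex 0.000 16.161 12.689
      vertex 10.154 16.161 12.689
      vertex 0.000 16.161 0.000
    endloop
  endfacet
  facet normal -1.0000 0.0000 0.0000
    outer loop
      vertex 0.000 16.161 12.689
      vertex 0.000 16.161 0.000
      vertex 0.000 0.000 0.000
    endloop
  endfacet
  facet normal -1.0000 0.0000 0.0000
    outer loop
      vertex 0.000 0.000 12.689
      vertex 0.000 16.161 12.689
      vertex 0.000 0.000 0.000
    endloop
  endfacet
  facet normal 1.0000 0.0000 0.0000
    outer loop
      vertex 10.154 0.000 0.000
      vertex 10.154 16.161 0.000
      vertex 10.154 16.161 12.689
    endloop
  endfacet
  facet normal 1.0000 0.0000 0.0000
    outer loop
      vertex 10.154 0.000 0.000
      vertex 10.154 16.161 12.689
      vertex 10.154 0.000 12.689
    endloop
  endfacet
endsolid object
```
; perimeter-only toolpath
G21 ; units = mm
G90 ; absolute positioning
G28 ; home
; layer 1
G0 Z1.586
G0 X0.000 Y0.000
G1 X10.154 Y0.000
G1 X10.154 Y16.161
G1 X0.000 Y16.161
G1 X0.000 Y0.000
; layer 2
G0 Z3.172
G0 X0.000 Y0.000
G1 X10.154 Y0.000
G1 X10.154 Y16.161
G1 X0.000 Y16.161
G1 X0.000 Y0.000
; layer 3
G0 Z4.758
G0 X0.000 Y0.000
G1 X10.154 Y0.000
G1 X10.154 Y16.161
G1 X0.000 Y16.161
G1 X0.000 Y0.000
; layer 4
G0 Z6.345
G0 X0.000 Y0.000
G1 X10.154 Y0.000
G1 X10.154 Y16.161
G1 X0.000 Y16.161
G1 X0.000 Y0.000
; layer 5
G0 Z7.931
G0 X0.000 Y0.000
G1 X10.154 Y0.000
G1 X10.154 Y16.161
G1 X0.000 Y16.161
G1 X0.000 Y0.000
; layer 6
G0 Z9.517
G0 X0.000 Y0.000
G1 X10.154 Y0.000
G1 X10.154 Y16.161
G1 X0.000 Y16.161
G1 X0.000 Y0.000
; layer 7
G0 Z11.103
G0 X0.000 Y0.000
G1 X10.154 Y0.000
G1 X10.154 Y16.161
G1 X0.000 Y16.161
G1 X0.000 Y0.000
; layer 8
G0 Z12.689
G0 X0.000 Y0.000
G1 X10.154 Y0.000
G1 X10.154 Y16.161
G1 X0.000 Y16.161
G1 X0.000 Y0.000
M2 ; end

The solid is a rectangular box, roughly 10.2 × 16.2 mm footprint and 12.7 mm tall. Slicing at Δz = 1.586 mm — 8 equal slices spanning the solid's height, so layer i sits at z = i·h/8 — gives 8 non-empty perimeters. Each is a 4-segment closed polygon; G0 lifts to the layer z and rapids to the start vertex, then G1 traces the edges.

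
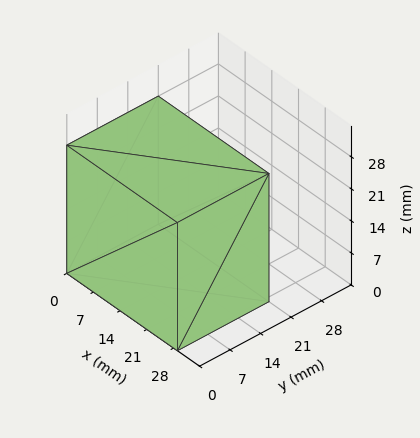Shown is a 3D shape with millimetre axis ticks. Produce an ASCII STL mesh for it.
Reading the render: the shape is a rectangular box, roughly 29 × 21 mm footprint and 28 mm tall (dimensions read to the nearest mm from the axis ticks). For the STL, each face is triangulated and given an outward normal.

solid part
  facet normal 0.0000 0.0000 -1.0000
    outer loop
      vertex 29.00 21.00 0.00
      vertex 29.00 0.00 0.00
      vertex 0.00 0.00 0.00
    endloop
  endfacet
  facet normal 0.0000 0.0000 -1.0000
    outer loop
      vertex 0.00 21.00 0.00
      vertex 29.00 21.00 0.00
      vertex 0.00 0.00 0.00
    endloop
  endfacet
  facet normal 0.0000 0.0000 1.0000
    outer loop
      vertex 0.00 0.00 28.00
      vertex 29.00 0.00 28.00
      vertex 29.00 21.00 28.00
    endloop
  endfacet
  facet normal 0.0000 0.0000 1.0000
    outer loop
      vertex 0.00 0.00 28.00
      vertex 29.00 21.00 28.00
      vertex 0.00 21.00 28.00
    endloop
  endfacet
  facet normal 0.0000 -1.0000 0.0000
    outer loop
      vertex 0.00 0.00 0.00
      vertex 29.00 0.00 0.00
      vertex 29.00 0.00 28.00
    endloop
  endfacet
  facet normal 0.0000 -1.0000 0.0000
    outer loop
      vertex 0.00 0.00 0.00
      vertex 29.00 0.00 28.00
      vertex 0.00 0.00 28.00
    endloop
  endfacet
  facet normal 0.0000 1.0000 0.0000
    outer loop
      vertex 29.00 21.00 28.00
      vertex 29.00 21.00 0.00
      vertex 0.00 21.00 0.00
    endloop
  endfacet
  facet normal 0.0000 1.0000 0.0000
    outer loop
      vertex 0.00 21.00 28.00
      vertex 29.00 21.00 28.00
      vertex 0.00 21.00 0.00
    endloop
  endfacet
  facet normal -1.0000 0.0000 0.0000
    outer loop
      vertex 0.00 21.00 28.00
      vertex 0.00 21.00 0.00
      vertex 0.00 0.00 0.00
    endloop
  endfacet
  facet normal -1.0000 0.0000 0.0000
    outer loop
      vertex 0.00 0.00 28.00
      vertex 0.00 21.00 28.00
      vertex 0.00 0.00 0.00
    endloop
  endfacet
  facet normal 1.0000 0.0000 0.0000
    outer loop
      vertex 29.00 0.00 0.00
      vertex 29.00 21.00 0.00
      vertex 29.00 21.00 28.00
    endloop
  endfacet
  facet normal 1.0000 0.0000 0.0000
    outer loop
      vertex 29.00 0.00 0.00
      vertex 29.00 21.00 28.00
      vertex 29.00 0.00 28.00
    endloop
  endfacet
endsolid part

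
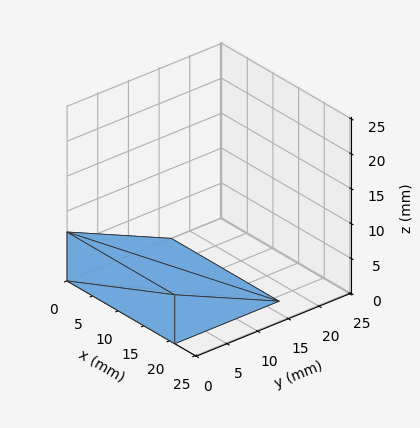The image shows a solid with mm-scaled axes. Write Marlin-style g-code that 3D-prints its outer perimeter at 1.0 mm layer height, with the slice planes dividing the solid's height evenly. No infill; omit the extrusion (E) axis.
Reading the render: the shape is a wedge (ramp): 21 × 17 mm base, rising to 7 mm along the y=0 edge and sloping linearly to z=0 at y=17 (dimensions read to the nearest mm from the axis ticks). For the g-code, the solid's height is divided into equal slices at the stated Δz and each level perimeter traced with G1 moves after a G0 lift.

; perimeter-only toolpath
G21 ; units = mm
G90 ; absolute positioning
G28 ; home
; layer 1
G0 Z1.0
G0 X0.0 Y0.0
G1 X21.0 Y0.0
G1 X21.0 Y14.6
G1 X0.0 Y14.6
G1 X0.0 Y0.0
; layer 2
G0 Z2.0
G0 X0.0 Y0.0
G1 X21.0 Y0.0
G1 X21.0 Y12.1
G1 X0.0 Y12.1
G1 X0.0 Y0.0
; layer 3
G0 Z3.0
G0 X0.0 Y0.0
G1 X21.0 Y0.0
G1 X21.0 Y9.7
G1 X0.0 Y9.7
G1 X0.0 Y0.0
; layer 4
G0 Z4.0
G0 X0.0 Y0.0
G1 X21.0 Y0.0
G1 X21.0 Y7.3
G1 X0.0 Y7.3
G1 X0.0 Y0.0
; layer 5
G0 Z5.0
G0 X0.0 Y0.0
G1 X21.0 Y0.0
G1 X21.0 Y4.9
G1 X0.0 Y4.9
G1 X0.0 Y0.0
; layer 6
G0 Z6.0
G0 X0.0 Y0.0
G1 X21.0 Y0.0
G1 X21.0 Y2.4
G1 X0.0 Y2.4
G1 X0.0 Y0.0
M2 ; end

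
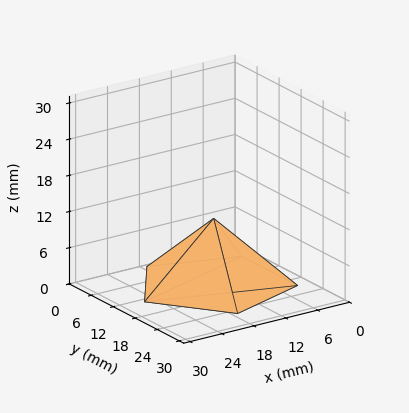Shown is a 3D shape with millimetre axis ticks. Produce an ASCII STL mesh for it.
Reading the render: the shape is a regular 5-sided pyramid, base circumscribed radius ≈ 13 mm, apex at z ≈ 11 mm (dimensions read to the nearest mm from the axis ticks). For the STL, each face is triangulated and given an outward normal.

solid part
  facet normal 0.0000 0.0000 -1.0000
    outer loop
      vertex 2.48 20.64 0.00
      vertex 17.02 25.36 0.00
      vertex 26.00 13.00 0.00
    endloop
  endfacet
  facet normal 0.0000 0.0000 -1.0000
    outer loop
      vertex 2.48 5.36 0.00
      vertex 2.48 20.64 0.00
      vertex 26.00 13.00 0.00
    endloop
  endfacet
  facet normal 0.0000 0.0000 -1.0000
    outer loop
      vertex 17.02 0.64 0.00
      vertex 2.48 5.36 0.00
      vertex 26.00 13.00 0.00
    endloop
  endfacet
  facet normal 0.5848 0.4248 0.6911
    outer loop
      vertex 26.00 13.00 0.00
      vertex 17.02 25.36 0.00
      vertex 13.00 13.00 11.00
    endloop
  endfacet
  facet normal -0.2232 0.6875 0.6910
    outer loop
      vertex 17.02 25.36 0.00
      vertex 2.48 20.64 0.00
      vertex 13.00 13.00 11.00
    endloop
  endfacet
  facet normal -0.7227 0.0000 0.6912
    outer loop
      vertex 2.48 20.64 0.00
      vertex 2.48 5.36 0.00
      vertex 13.00 13.00 11.00
    endloop
  endfacet
  facet normal -0.2232 -0.6875 0.6910
    outer loop
      vertex 2.48 5.36 0.00
      vertex 17.02 0.64 0.00
      vertex 13.00 13.00 11.00
    endloop
  endfacet
  facet normal 0.5848 -0.4248 0.6911
    outer loop
      vertex 17.02 0.64 0.00
      vertex 26.00 13.00 0.00
      vertex 13.00 13.00 11.00
    endloop
  endfacet
endsolid part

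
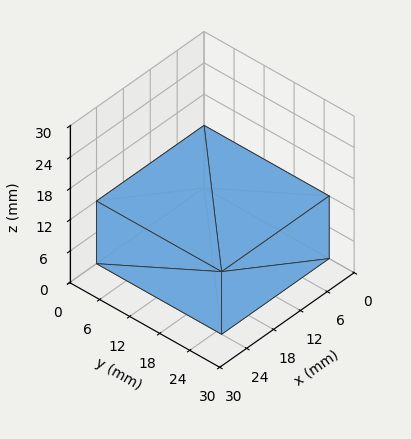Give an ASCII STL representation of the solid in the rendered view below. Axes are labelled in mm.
Reading the render: the shape is a rectangular box, roughly 24 × 25 mm footprint and 12 mm tall (dimensions read to the nearest mm from the axis ticks). For the STL, each face is triangulated and given an outward normal.

solid part
  facet normal 0.0000 0.0000 -1.0000
    outer loop
      vertex 24.0 25.0 0.0
      vertex 24.0 0.0 0.0
      vertex 0.0 0.0 0.0
    endloop
  endfacet
  facet normal 0.0000 0.0000 -1.0000
    outer loop
      vertex 0.0 25.0 0.0
      vertex 24.0 25.0 0.0
      vertex 0.0 0.0 0.0
    endloop
  endfacet
  facet normal 0.0000 0.0000 1.0000
    outer loop
      vertex 0.0 0.0 12.0
      vertex 24.0 0.0 12.0
      vertex 24.0 25.0 12.0
    endloop
  endfacet
  facet normal 0.0000 0.0000 1.0000
    outer loop
      vertex 0.0 0.0 12.0
      vertex 24.0 25.0 12.0
      vertex 0.0 25.0 12.0
    endloop
  endfacet
  facet normal 0.0000 -1.0000 0.0000
    outer loop
      vertex 0.0 0.0 0.0
      vertex 24.0 0.0 0.0
      vertex 24.0 0.0 12.0
    endloop
  endfacet
  facet normal 0.0000 -1.0000 0.0000
    outer loop
      vertex 0.0 0.0 0.0
      vertex 24.0 0.0 12.0
      vertex 0.0 0.0 12.0
    endloop
  endfacet
  facet normal 0.0000 1.0000 0.0000
    outer loop
      vertex 24.0 25.0 12.0
      vertex 24.0 25.0 0.0
      vertex 0.0 25.0 0.0
    endloop
  endfacet
  facet normal 0.0000 1.0000 0.0000
    outer loop
      vertex 0.0 25.0 12.0
      vertex 24.0 25.0 12.0
      vertex 0.0 25.0 0.0
    endloop
  endfacet
  facet normal -1.0000 0.0000 0.0000
    outer loop
      vertex 0.0 25.0 12.0
      vertex 0.0 25.0 0.0
      vertex 0.0 0.0 0.0
    endloop
  endfacet
  facet normal -1.0000 0.0000 0.0000
    outer loop
      vertex 0.0 0.0 12.0
      vertex 0.0 25.0 12.0
      vertex 0.0 0.0 0.0
    endloop
  endfacet
  facet normal 1.0000 0.0000 0.0000
    outer loop
      vertex 24.0 0.0 0.0
      vertex 24.0 25.0 0.0
      vertex 24.0 25.0 12.0
    endloop
  endfacet
  facet normal 1.0000 0.0000 0.0000
    outer loop
      vertex 24.0 0.0 0.0
      vertex 24.0 25.0 12.0
      vertex 24.0 0.0 12.0
    endloop
  endfacet
endsolid part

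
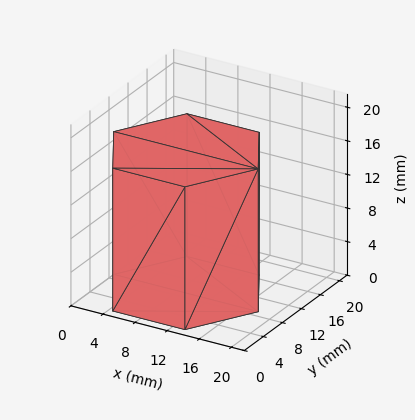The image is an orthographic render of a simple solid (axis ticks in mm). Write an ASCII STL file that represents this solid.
Reading the render: the shape is a regular 6-sided prism (a cylinder approximated with 6 flat sides), circumscribed radius ≈ 9 mm, height ≈ 17 mm (dimensions read to the nearest mm from the axis ticks). For the STL, each face is triangulated and given an outward normal.

solid part
  facet normal 0.0000 0.0000 -1.0000
    outer loop
      vertex 4.5 16.8 0.0
      vertex 13.5 16.8 0.0
      vertex 18.0 9.0 0.0
    endloop
  endfacet
  facet normal 0.0000 0.0000 -1.0000
    outer loop
      vertex 0.0 9.0 0.0
      vertex 4.5 16.8 0.0
      vertex 18.0 9.0 0.0
    endloop
  endfacet
  facet normal 0.0000 0.0000 -1.0000
    outer loop
      vertex 4.5 1.2 0.0
      vertex 0.0 9.0 0.0
      vertex 18.0 9.0 0.0
    endloop
  endfacet
  facet normal 0.0000 0.0000 -1.0000
    outer loop
      vertex 13.5 1.2 0.0
      vertex 4.5 1.2 0.0
      vertex 18.0 9.0 0.0
    endloop
  endfacet
  facet normal 0.0000 0.0000 1.0000
    outer loop
      vertex 18.0 9.0 17.0
      vertex 13.5 16.8 17.0
      vertex 4.5 16.8 17.0
    endloop
  endfacet
  facet normal 0.0000 0.0000 1.0000
    outer loop
      vertex 18.0 9.0 17.0
      vertex 4.5 16.8 17.0
      vertex 0.0 9.0 17.0
    endloop
  endfacet
  facet normal 0.0000 0.0000 1.0000
    outer loop
      vertex 18.0 9.0 17.0
      vertex 0.0 9.0 17.0
      vertex 4.5 1.2 17.0
    endloop
  endfacet
  facet normal 0.0000 0.0000 1.0000
    outer loop
      vertex 18.0 9.0 17.0
      vertex 4.5 1.2 17.0
      vertex 13.5 1.2 17.0
    endloop
  endfacet
  facet normal 0.8662 0.4997 0.0000
    outer loop
      vertex 18.0 9.0 0.0
      vertex 13.5 16.8 0.0
      vertex 13.5 16.8 17.0
    endloop
  endfacet
  facet normal 0.8662 0.4997 0.0000
    outer loop
      vertex 18.0 9.0 0.0
      vertex 13.5 16.8 17.0
      vertex 18.0 9.0 17.0
    endloop
  endfacet
  facet normal 0.0000 1.0000 0.0000
    outer loop
      vertex 13.5 16.8 0.0
      vertex 4.5 16.8 0.0
      vertex 4.5 16.8 17.0
    endloop
  endfacet
  facet normal 0.0000 1.0000 0.0000
    outer loop
      vertex 13.5 16.8 0.0
      vertex 4.5 16.8 17.0
      vertex 13.5 16.8 17.0
    endloop
  endfacet
  facet normal -0.8662 0.4997 0.0000
    outer loop
      vertex 4.5 16.8 0.0
      vertex 0.0 9.0 0.0
      vertex 0.0 9.0 17.0
    endloop
  endfacet
  facet normal -0.8662 0.4997 0.0000
    outer loop
      vertex 4.5 16.8 0.0
      vertex 0.0 9.0 17.0
      vertex 4.5 16.8 17.0
    endloop
  endfacet
  facet normal -0.8662 -0.4997 0.0000
    outer loop
      vertex 0.0 9.0 0.0
      vertex 4.5 1.2 0.0
      vertex 4.5 1.2 17.0
    endloop
  endfacet
  facet normal -0.8662 -0.4997 0.0000
    outer loop
      vertex 0.0 9.0 0.0
      vertex 4.5 1.2 17.0
      vertex 0.0 9.0 17.0
    endloop
  endfacet
  facet normal 0.0000 -1.0000 0.0000
    outer loop
      vertex 4.5 1.2 0.0
      vertex 13.5 1.2 0.0
      vertex 13.5 1.2 17.0
    endloop
  endfacet
  facet normal 0.0000 -1.0000 0.0000
    outer loop
      vertex 4.5 1.2 0.0
      vertex 13.5 1.2 17.0
      vertex 4.5 1.2 17.0
    endloop
  endfacet
  facet normal 0.8662 -0.4997 0.0000
    outer loop
      vertex 13.5 1.2 0.0
      vertex 18.0 9.0 0.0
      vertex 18.0 9.0 17.0
    endloop
  endfacet
  facet normal 0.8662 -0.4997 0.0000
    outer loop
      vertex 13.5 1.2 0.0
      vertex 18.0 9.0 17.0
      vertex 13.5 1.2 17.0
    endloop
  endfacet
endsolid part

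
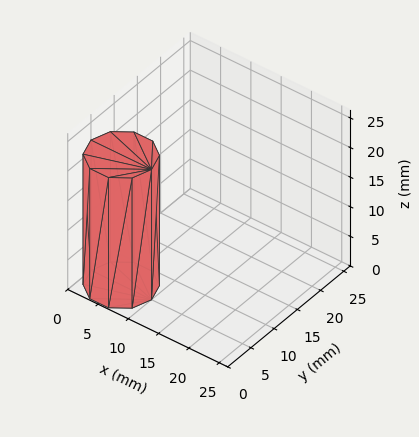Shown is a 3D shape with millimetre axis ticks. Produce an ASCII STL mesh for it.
Reading the render: the shape is a regular 10-sided prism (a cylinder approximated with 10 flat sides), circumscribed radius ≈ 5 mm, height ≈ 22 mm (dimensions read to the nearest mm from the axis ticks). For the STL, each face is triangulated and given an outward normal.

solid part
  facet normal 0.0000 0.0000 -1.0000
    outer loop
      vertex 6.55 9.76 0.00
      vertex 9.05 7.94 0.00
      vertex 10.00 5.00 0.00
    endloop
  endfacet
  facet normal 0.0000 0.0000 -1.0000
    outer loop
      vertex 3.45 9.76 0.00
      vertex 6.55 9.76 0.00
      vertex 10.00 5.00 0.00
    endloop
  endfacet
  facet normal 0.0000 0.0000 -1.0000
    outer loop
      vertex 0.95 7.94 0.00
      vertex 3.45 9.76 0.00
      vertex 10.00 5.00 0.00
    endloop
  endfacet
  facet normal 0.0000 0.0000 -1.0000
    outer loop
      vertex 0.00 5.00 0.00
      vertex 0.95 7.94 0.00
      vertex 10.00 5.00 0.00
    endloop
  endfacet
  facet normal 0.0000 0.0000 -1.0000
    outer loop
      vertex 0.95 2.06 0.00
      vertex 0.00 5.00 0.00
      vertex 10.00 5.00 0.00
    endloop
  endfacet
  facet normal 0.0000 0.0000 -1.0000
    outer loop
      vertex 3.45 0.24 0.00
      vertex 0.95 2.06 0.00
      vertex 10.00 5.00 0.00
    endloop
  endfacet
  facet normal 0.0000 0.0000 -1.0000
    outer loop
      vertex 6.55 0.24 0.00
      vertex 3.45 0.24 0.00
      vertex 10.00 5.00 0.00
    endloop
  endfacet
  facet normal 0.0000 0.0000 -1.0000
    outer loop
      vertex 9.05 2.06 0.00
      vertex 6.55 0.24 0.00
      vertex 10.00 5.00 0.00
    endloop
  endfacet
  facet normal 0.0000 0.0000 1.0000
    outer loop
      vertex 10.00 5.00 22.00
      vertex 9.05 7.94 22.00
      vertex 6.55 9.76 22.00
    endloop
  endfacet
  facet normal 0.0000 0.0000 1.0000
    outer loop
      vertex 10.00 5.00 22.00
      vertex 6.55 9.76 22.00
      vertex 3.45 9.76 22.00
    endloop
  endfacet
  facet normal 0.0000 0.0000 1.0000
    outer loop
      vertex 10.00 5.00 22.00
      vertex 3.45 9.76 22.00
      vertex 0.95 7.94 22.00
    endloop
  endfacet
  facet normal 0.0000 0.0000 1.0000
    outer loop
      vertex 10.00 5.00 22.00
      vertex 0.95 7.94 22.00
      vertex 0.00 5.00 22.00
    endloop
  endfacet
  facet normal 0.0000 0.0000 1.0000
    outer loop
      vertex 10.00 5.00 22.00
      vertex 0.00 5.00 22.00
      vertex 0.95 2.06 22.00
    endloop
  endfacet
  facet normal 0.0000 0.0000 1.0000
    outer loop
      vertex 10.00 5.00 22.00
      vertex 0.95 2.06 22.00
      vertex 3.45 0.24 22.00
    endloop
  endfacet
  facet normal 0.0000 0.0000 1.0000
    outer loop
      vertex 10.00 5.00 22.00
      vertex 3.45 0.24 22.00
      vertex 6.55 0.24 22.00
    endloop
  endfacet
  facet normal 0.0000 0.0000 1.0000
    outer loop
      vertex 10.00 5.00 22.00
      vertex 6.55 0.24 22.00
      vertex 9.05 2.06 22.00
    endloop
  endfacet
  facet normal 0.9516 0.3075 0.0000
    outer loop
      vertex 10.00 5.00 0.00
      vertex 9.05 7.94 0.00
      vertex 9.05 7.94 22.00
    endloop
  endfacet
  facet normal 0.9516 0.3075 0.0000
    outer loop
      vertex 10.00 5.00 0.00
      vertex 9.05 7.94 22.00
      vertex 10.00 5.00 22.00
    endloop
  endfacet
  facet normal 0.5886 0.8085 0.0000
    outer loop
      vertex 9.05 7.94 0.00
      vertex 6.55 9.76 0.00
      vertex 6.55 9.76 22.00
    endloop
  endfacet
  facet normal 0.5886 0.8085 0.0000
    outer loop
      vertex 9.05 7.94 0.00
      vertex 6.55 9.76 22.00
      vertex 9.05 7.94 22.00
    endloop
  endfacet
  facet normal 0.0000 1.0000 0.0000
    outer loop
      vertex 6.55 9.76 0.00
      vertex 3.45 9.76 0.00
      vertex 3.45 9.76 22.00
    endloop
  endfacet
  facet normal 0.0000 1.0000 0.0000
    outer loop
      vertex 6.55 9.76 0.00
      vertex 3.45 9.76 22.00
      vertex 6.55 9.76 22.00
    endloop
  endfacet
  facet normal -0.5886 0.8085 0.0000
    outer loop
      vertex 3.45 9.76 0.00
      vertex 0.95 7.94 0.00
      vertex 0.95 7.94 22.00
    endloop
  endfacet
  facet normal -0.5886 0.8085 0.0000
    outer loop
      vertex 3.45 9.76 0.00
      vertex 0.95 7.94 22.00
      vertex 3.45 9.76 22.00
    endloop
  endfacet
  facet normal -0.9516 0.3075 0.0000
    outer loop
      vertex 0.95 7.94 0.00
      vertex 0.00 5.00 0.00
      vertex 0.00 5.00 22.00
    endloop
  endfacet
  facet normal -0.9516 0.3075 0.0000
    outer loop
      vertex 0.95 7.94 0.00
      vertex 0.00 5.00 22.00
      vertex 0.95 7.94 22.00
    endloop
  endfacet
  facet normal -0.9516 -0.3075 0.0000
    outer loop
      vertex 0.00 5.00 0.00
      vertex 0.95 2.06 0.00
      vertex 0.95 2.06 22.00
    endloop
  endfacet
  facet normal -0.9516 -0.3075 0.0000
    outer loop
      vertex 0.00 5.00 0.00
      vertex 0.95 2.06 22.00
      vertex 0.00 5.00 22.00
    endloop
  endfacet
  facet normal -0.5886 -0.8085 0.0000
    outer loop
      vertex 0.95 2.06 0.00
      vertex 3.45 0.24 0.00
      vertex 3.45 0.24 22.00
    endloop
  endfacet
  facet normal -0.5886 -0.8085 0.0000
    outer loop
      vertex 0.95 2.06 0.00
      vertex 3.45 0.24 22.00
      vertex 0.95 2.06 22.00
    endloop
  endfacet
  facet normal 0.0000 -1.0000 0.0000
    outer loop
      vertex 3.45 0.24 0.00
      vertex 6.55 0.24 0.00
      vertex 6.55 0.24 22.00
    endloop
  endfacet
  facet normal 0.0000 -1.0000 0.0000
    outer loop
      vertex 3.45 0.24 0.00
      vertex 6.55 0.24 22.00
      vertex 3.45 0.24 22.00
    endloop
  endfacet
  facet normal 0.5886 -0.8085 0.0000
    outer loop
      vertex 6.55 0.24 0.00
      vertex 9.05 2.06 0.00
      vertex 9.05 2.06 22.00
    endloop
  endfacet
  facet normal 0.5886 -0.8085 0.0000
    outer loop
      vertex 6.55 0.24 0.00
      vertex 9.05 2.06 22.00
      vertex 6.55 0.24 22.00
    endloop
  endfacet
  facet normal 0.9516 -0.3075 0.0000
    outer loop
      vertex 9.05 2.06 0.00
      vertex 10.00 5.00 0.00
      vertex 10.00 5.00 22.00
    endloop
  endfacet
  facet normal 0.9516 -0.3075 0.0000
    outer loop
      vertex 9.05 2.06 0.00
      vertex 10.00 5.00 22.00
      vertex 9.05 2.06 22.00
    endloop
  endfacet
endsolid part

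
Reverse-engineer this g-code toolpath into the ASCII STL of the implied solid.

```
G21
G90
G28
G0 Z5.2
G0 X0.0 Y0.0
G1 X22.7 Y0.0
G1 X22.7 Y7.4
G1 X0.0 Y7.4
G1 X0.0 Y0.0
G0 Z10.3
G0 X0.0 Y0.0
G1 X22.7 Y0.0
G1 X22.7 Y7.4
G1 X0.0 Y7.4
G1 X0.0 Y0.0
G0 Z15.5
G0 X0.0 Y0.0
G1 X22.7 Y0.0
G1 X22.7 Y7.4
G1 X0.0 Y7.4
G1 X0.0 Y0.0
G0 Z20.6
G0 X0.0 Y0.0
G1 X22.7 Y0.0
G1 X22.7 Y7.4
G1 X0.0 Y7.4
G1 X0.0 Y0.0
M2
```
solid part
  facet normal 0.0000 0.0000 -1.0000
    outer loop
      vertex 22.7 7.4 0.0
      vertex 22.7 0.0 0.0
      vertex 0.0 0.0 0.0
    endloop
  endfacet
  facet normal 0.0000 0.0000 -1.0000
    outer loop
      vertex 0.0 7.4 0.0
      vertex 22.7 7.4 0.0
      vertex 0.0 0.0 0.0
    endloop
  endfacet
  facet normal 0.0000 0.0000 1.0000
    outer loop
      vertex 0.0 0.0 20.6
      vertex 22.7 0.0 20.6
      vertex 22.7 7.4 20.6
    endloop
  endfacet
  facet normal 0.0000 0.0000 1.0000
    outer loop
      vertex 0.0 0.0 20.6
      vertex 22.7 7.4 20.6
      vertex 0.0 7.4 20.6
    endloop
  endfacet
  facet normal 0.0000 -1.0000 0.0000
    outer loop
      vertex 0.0 0.0 0.0
      vertex 22.7 0.0 0.0
      vertex 22.7 0.0 20.6
    endloop
  endfacet
  facet normal 0.0000 -1.0000 0.0000
    outer loop
      vertex 0.0 0.0 0.0
      vertex 22.7 0.0 20.6
      vertex 0.0 0.0 20.6
    endloop
  endfacet
  facet normal 0.0000 1.0000 0.0000
    outer loop
      vertex 22.7 7.4 20.6
      vertex 22.7 7.4 0.0
      vertex 0.0 7.4 0.0
    endloop
  endfacet
  facet normal 0.0000 1.0000 0.0000
    outer loop
      vertex 0.0 7.4 20.6
      vertex 22.7 7.4 20.6
      vertex 0.0 7.4 0.0
    endloop
  endfacet
  facet normal -1.0000 0.0000 0.0000
    outer loop
      vertex 0.0 7.4 20.6
      vertex 0.0 7.4 0.0
      vertex 0.0 0.0 0.0
    endloop
  endfacet
  facet normal -1.0000 0.0000 0.0000
    outer loop
      vertex 0.0 0.0 20.6
      vertex 0.0 7.4 20.6
      vertex 0.0 0.0 0.0
    endloop
  endfacet
  facet normal 1.0000 0.0000 0.0000
    outer loop
      vertex 22.7 0.0 0.0
      vertex 22.7 7.4 0.0
      vertex 22.7 7.4 20.6
    endloop
  endfacet
  facet normal 1.0000 0.0000 0.0000
    outer loop
      vertex 22.7 0.0 0.0
      vertex 22.7 7.4 20.6
      vertex 22.7 0.0 20.6
    endloop
  endfacet
endsolid part

The G0 Z moves step by Δz≈5.2 mm. Every layer's G1 loop is the same polygon, so the solid is a straight extrusion of it from z=0 to z≈20.6. Closing with flat bottom and top caps and triangulating gives 12 facets — a rectangular box, roughly 22.7 × 7.4 mm footprint and 20.6 mm tall.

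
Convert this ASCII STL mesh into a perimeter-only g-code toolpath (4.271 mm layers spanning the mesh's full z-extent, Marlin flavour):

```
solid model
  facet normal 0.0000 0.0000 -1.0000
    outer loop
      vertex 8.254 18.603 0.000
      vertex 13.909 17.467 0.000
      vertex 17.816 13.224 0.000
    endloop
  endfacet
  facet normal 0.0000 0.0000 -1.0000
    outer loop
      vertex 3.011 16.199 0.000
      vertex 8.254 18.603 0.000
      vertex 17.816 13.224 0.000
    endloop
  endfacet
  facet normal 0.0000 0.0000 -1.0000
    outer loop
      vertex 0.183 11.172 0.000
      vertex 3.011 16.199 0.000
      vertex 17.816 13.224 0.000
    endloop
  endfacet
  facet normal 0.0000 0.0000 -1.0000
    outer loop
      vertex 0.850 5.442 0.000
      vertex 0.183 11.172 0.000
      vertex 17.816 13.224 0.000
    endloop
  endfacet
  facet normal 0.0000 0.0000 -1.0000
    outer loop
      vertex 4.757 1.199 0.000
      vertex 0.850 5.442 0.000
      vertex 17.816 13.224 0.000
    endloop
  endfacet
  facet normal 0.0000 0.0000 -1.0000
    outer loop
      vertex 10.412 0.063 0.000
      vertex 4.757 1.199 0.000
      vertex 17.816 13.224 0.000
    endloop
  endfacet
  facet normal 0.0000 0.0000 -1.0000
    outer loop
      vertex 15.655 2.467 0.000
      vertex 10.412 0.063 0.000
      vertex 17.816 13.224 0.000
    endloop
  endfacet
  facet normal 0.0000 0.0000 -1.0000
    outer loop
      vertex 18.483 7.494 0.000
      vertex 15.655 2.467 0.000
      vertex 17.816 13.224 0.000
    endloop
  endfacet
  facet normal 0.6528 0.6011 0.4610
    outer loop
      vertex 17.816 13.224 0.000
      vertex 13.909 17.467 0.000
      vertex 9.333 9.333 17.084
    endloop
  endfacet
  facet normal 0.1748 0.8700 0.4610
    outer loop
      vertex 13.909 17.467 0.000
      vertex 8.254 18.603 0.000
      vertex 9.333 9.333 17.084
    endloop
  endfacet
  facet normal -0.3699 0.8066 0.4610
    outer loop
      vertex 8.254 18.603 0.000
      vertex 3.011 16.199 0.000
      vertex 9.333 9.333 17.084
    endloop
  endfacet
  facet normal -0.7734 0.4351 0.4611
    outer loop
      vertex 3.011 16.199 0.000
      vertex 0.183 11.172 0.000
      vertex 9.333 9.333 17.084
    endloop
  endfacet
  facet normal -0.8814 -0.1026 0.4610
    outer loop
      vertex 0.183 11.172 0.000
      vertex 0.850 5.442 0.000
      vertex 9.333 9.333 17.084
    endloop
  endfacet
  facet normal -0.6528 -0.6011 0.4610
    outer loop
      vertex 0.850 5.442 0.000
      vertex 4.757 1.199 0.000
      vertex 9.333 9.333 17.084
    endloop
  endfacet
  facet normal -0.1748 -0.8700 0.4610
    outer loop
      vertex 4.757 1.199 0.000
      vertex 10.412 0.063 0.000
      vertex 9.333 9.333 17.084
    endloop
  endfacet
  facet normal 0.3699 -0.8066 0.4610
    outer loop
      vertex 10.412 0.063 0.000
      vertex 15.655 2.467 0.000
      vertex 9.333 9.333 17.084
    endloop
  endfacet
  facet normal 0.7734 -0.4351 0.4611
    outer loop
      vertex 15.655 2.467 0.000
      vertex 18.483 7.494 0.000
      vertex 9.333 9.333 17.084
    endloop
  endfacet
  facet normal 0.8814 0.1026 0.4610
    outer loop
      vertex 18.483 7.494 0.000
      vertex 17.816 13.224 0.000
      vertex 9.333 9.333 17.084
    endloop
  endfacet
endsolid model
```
; perimeter-only toolpath
G21 ; units = mm
G90 ; absolute positioning
G28 ; home
; layer 1
G0 Z4.271
G0 X15.695 Y12.251
G1 X12.765 Y15.433
G1 X8.524 Y16.286
G1 X4.591 Y14.483
G1 X2.470 Y10.712
G1 X2.971 Y6.415
G1 X5.901 Y3.232
G1 X10.142 Y2.381
G1 X14.074 Y4.184
G1 X16.195 Y7.954
G1 X15.695 Y12.251
; layer 2
G0 Z8.542
G0 X13.575 Y11.279
G1 X11.621 Y13.400
G1 X8.793 Y13.968
G1 X6.172 Y12.766
G1 X4.758 Y10.253
G1 X5.091 Y7.388
G1 X7.045 Y5.266
G1 X9.873 Y4.698
G1 X12.494 Y5.900
G1 X13.908 Y8.413
G1 X13.575 Y11.279
; layer 3
G0 Z12.813
G0 X11.454 Y10.306
G1 X10.477 Y11.367
G1 X9.063 Y11.651
G1 X7.753 Y11.050
G1 X7.046 Y9.793
G1 X7.212 Y8.360
G1 X8.189 Y7.300
G1 X9.603 Y7.016
G1 X10.914 Y7.617
G1 X11.620 Y8.873
G1 X11.454 Y10.306
M2 ; end

The solid is a regular 10-sided pyramid, base circumscribed radius ≈ 9.33 mm, apex at z ≈ 17.1 mm. Slicing at Δz = 4.271 mm — 4 equal slices spanning the solid's height, so layer i sits at z = i·h/4 — gives 3 non-empty perimeters. Each is a 10-segment closed polygon; G0 lifts to the layer z and rapids to the start vertex, then G1 traces the edges. The cross-section shrinks linearly with z (the slice at the apex is degenerate and omitted).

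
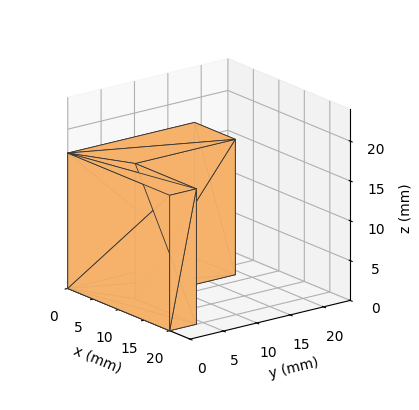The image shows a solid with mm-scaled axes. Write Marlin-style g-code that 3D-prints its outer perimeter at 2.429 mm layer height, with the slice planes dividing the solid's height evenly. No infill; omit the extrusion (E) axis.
Reading the render: the shape is an L-shaped prism: outer 20 × 19 mm, arm thicknesses ≈ 4 mm (horizontal) and 8 mm (vertical), extruded 17 mm in z (dimensions read to the nearest mm from the axis ticks). For the g-code, the solid's height is divided into equal slices at the stated Δz and each level perimeter traced with G1 moves after a G0 lift.

; perimeter-only toolpath
G21 ; units = mm
G90 ; absolute positioning
G28 ; home
; layer 1
G0 Z2.429
G0 X0.000 Y0.000
G1 X20.000 Y0.000
G1 X20.000 Y4.000
G1 X8.000 Y4.000
G1 X8.000 Y19.000
G1 X0.000 Y19.000
G1 X0.000 Y0.000
; layer 2
G0 Z4.857
G0 X0.000 Y0.000
G1 X20.000 Y0.000
G1 X20.000 Y4.000
G1 X8.000 Y4.000
G1 X8.000 Y19.000
G1 X0.000 Y19.000
G1 X0.000 Y0.000
; layer 3
G0 Z7.286
G0 X0.000 Y0.000
G1 X20.000 Y0.000
G1 X20.000 Y4.000
G1 X8.000 Y4.000
G1 X8.000 Y19.000
G1 X0.000 Y19.000
G1 X0.000 Y0.000
; layer 4
G0 Z9.714
G0 X0.000 Y0.000
G1 X20.000 Y0.000
G1 X20.000 Y4.000
G1 X8.000 Y4.000
G1 X8.000 Y19.000
G1 X0.000 Y19.000
G1 X0.000 Y0.000
; layer 5
G0 Z12.143
G0 X0.000 Y0.000
G1 X20.000 Y0.000
G1 X20.000 Y4.000
G1 X8.000 Y4.000
G1 X8.000 Y19.000
G1 X0.000 Y19.000
G1 X0.000 Y0.000
; layer 6
G0 Z14.571
G0 X0.000 Y0.000
G1 X20.000 Y0.000
G1 X20.000 Y4.000
G1 X8.000 Y4.000
G1 X8.000 Y19.000
G1 X0.000 Y19.000
G1 X0.000 Y0.000
; layer 7
G0 Z17.000
G0 X0.000 Y0.000
G1 X20.000 Y0.000
G1 X20.000 Y4.000
G1 X8.000 Y4.000
G1 X8.000 Y19.000
G1 X0.000 Y19.000
G1 X0.000 Y0.000
M2 ; end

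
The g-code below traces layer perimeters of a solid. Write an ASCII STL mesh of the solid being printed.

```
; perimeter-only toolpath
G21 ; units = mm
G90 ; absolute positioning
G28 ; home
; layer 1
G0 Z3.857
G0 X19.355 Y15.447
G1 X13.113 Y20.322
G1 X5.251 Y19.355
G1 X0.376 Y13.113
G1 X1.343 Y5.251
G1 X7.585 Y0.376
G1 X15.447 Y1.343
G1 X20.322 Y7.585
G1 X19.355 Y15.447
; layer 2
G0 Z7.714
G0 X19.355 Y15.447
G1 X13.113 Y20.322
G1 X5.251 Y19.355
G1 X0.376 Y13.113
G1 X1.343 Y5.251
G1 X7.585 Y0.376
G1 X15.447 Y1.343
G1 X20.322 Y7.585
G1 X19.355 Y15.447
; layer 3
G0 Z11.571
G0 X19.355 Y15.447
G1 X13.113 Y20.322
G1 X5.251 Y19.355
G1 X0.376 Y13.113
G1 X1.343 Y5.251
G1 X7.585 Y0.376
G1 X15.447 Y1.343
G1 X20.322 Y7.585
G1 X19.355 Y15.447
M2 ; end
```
solid part
  facet normal 0.0000 0.0000 -1.0000
    outer loop
      vertex 5.251 19.355 0.000
      vertex 13.113 20.322 0.000
      vertex 19.355 15.447 0.000
    endloop
  endfacet
  facet normal 0.0000 0.0000 -1.0000
    outer loop
      vertex 0.376 13.113 0.000
      vertex 5.251 19.355 0.000
      vertex 19.355 15.447 0.000
    endloop
  endfacet
  facet normal 0.0000 0.0000 -1.0000
    outer loop
      vertex 1.343 5.251 0.000
      vertex 0.376 13.113 0.000
      vertex 19.355 15.447 0.000
    endloop
  endfacet
  facet normal 0.0000 0.0000 -1.0000
    outer loop
      vertex 7.585 0.376 0.000
      vertex 1.343 5.251 0.000
      vertex 19.355 15.447 0.000
    endloop
  endfacet
  facet normal 0.0000 0.0000 -1.0000
    outer loop
      vertex 15.447 1.343 0.000
      vertex 7.585 0.376 0.000
      vertex 19.355 15.447 0.000
    endloop
  endfacet
  facet normal 0.0000 0.0000 -1.0000
    outer loop
      vertex 20.322 7.585 0.000
      vertex 15.447 1.343 0.000
      vertex 19.355 15.447 0.000
    endloop
  endfacet
  facet normal 0.0000 0.0000 1.0000
    outer loop
      vertex 19.355 15.447 11.571
      vertex 13.113 20.322 11.571
      vertex 5.251 19.355 11.571
    endloop
  endfacet
  facet normal 0.0000 0.0000 1.0000
    outer loop
      vertex 19.355 15.447 11.571
      vertex 5.251 19.355 11.571
      vertex 0.376 13.113 11.571
    endloop
  endfacet
  facet normal 0.0000 0.0000 1.0000
    outer loop
      vertex 19.355 15.447 11.571
      vertex 0.376 13.113 11.571
      vertex 1.343 5.251 11.571
    endloop
  endfacet
  facet normal 0.0000 0.0000 1.0000
    outer loop
      vertex 19.355 15.447 11.571
      vertex 1.343 5.251 11.571
      vertex 7.585 0.376 11.571
    endloop
  endfacet
  facet normal 0.0000 0.0000 1.0000
    outer loop
      vertex 19.355 15.447 11.571
      vertex 7.585 0.376 11.571
      vertex 15.447 1.343 11.571
    endloop
  endfacet
  facet normal 0.0000 0.0000 1.0000
    outer loop
      vertex 19.355 15.447 11.571
      vertex 15.447 1.343 11.571
      vertex 20.322 7.585 11.571
    endloop
  endfacet
  facet normal 0.6155 0.7881 0.0000
    outer loop
      vertex 19.355 15.447 0.000
      vertex 13.113 20.322 0.000
      vertex 13.113 20.322 11.571
    endloop
  endfacet
  facet normal 0.6155 0.7881 0.0000
    outer loop
      vertex 19.355 15.447 0.000
      vertex 13.113 20.322 11.571
      vertex 19.355 15.447 11.571
    endloop
  endfacet
  facet normal -0.1221 0.9925 0.0000
    outer loop
      vertex 13.113 20.322 0.000
      vertex 5.251 19.355 0.000
      vertex 5.251 19.355 11.571
    endloop
  endfacet
  facet normal -0.1221 0.9925 0.0000
    outer loop
      vertex 13.113 20.322 0.000
      vertex 5.251 19.355 11.571
      vertex 13.113 20.322 11.571
    endloop
  endfacet
  facet normal -0.7881 0.6155 0.0000
    outer loop
      vertex 5.251 19.355 0.000
      vertex 0.376 13.113 0.000
      vertex 0.376 13.113 11.571
    endloop
  endfacet
  facet normal -0.7881 0.6155 0.0000
    outer loop
      vertex 5.251 19.355 0.000
      vertex 0.376 13.113 11.571
      vertex 5.251 19.355 11.571
    endloop
  endfacet
  facet normal -0.9925 -0.1221 0.0000
    outer loop
      vertex 0.376 13.113 0.000
      vertex 1.343 5.251 0.000
      vertex 1.343 5.251 11.571
    endloop
  endfacet
  facet normal -0.9925 -0.1221 0.0000
    outer loop
      vertex 0.376 13.113 0.000
      vertex 1.343 5.251 11.571
      vertex 0.376 13.113 11.571
    endloop
  endfacet
  facet normal -0.6155 -0.7881 0.0000
    outer loop
      vertex 1.343 5.251 0.000
      vertex 7.585 0.376 0.000
      vertex 7.585 0.376 11.571
    endloop
  endfacet
  facet normal -0.6155 -0.7881 0.0000
    outer loop
      vertex 1.343 5.251 0.000
      vertex 7.585 0.376 11.571
      vertex 1.343 5.251 11.571
    endloop
  endfacet
  facet normal 0.1221 -0.9925 0.0000
    outer loop
      vertex 7.585 0.376 0.000
      vertex 15.447 1.343 0.000
      vertex 15.447 1.343 11.571
    endloop
  endfacet
  facet normal 0.1221 -0.9925 0.0000
    outer loop
      vertex 7.585 0.376 0.000
      vertex 15.447 1.343 11.571
      vertex 7.585 0.376 11.571
    endloop
  endfacet
  facet normal 0.7881 -0.6155 0.0000
    outer loop
      vertex 15.447 1.343 0.000
      vertex 20.322 7.585 0.000
      vertex 20.322 7.585 11.571
    endloop
  endfacet
  facet normal 0.7881 -0.6155 0.0000
    outer loop
      vertex 15.447 1.343 0.000
      vertex 20.322 7.585 11.571
      vertex 15.447 1.343 11.571
    endloop
  endfacet
  facet normal 0.9925 0.1221 0.0000
    outer loop
      vertex 20.322 7.585 0.000
      vertex 19.355 15.447 0.000
      vertex 19.355 15.447 11.571
    endloop
  endfacet
  facet normal 0.9925 0.1221 0.0000
    outer loop
      vertex 20.322 7.585 0.000
      vertex 19.355 15.447 11.571
      vertex 20.322 7.585 11.571
    endloop
  endfacet
endsolid part

The G0 Z moves step by Δz≈3.857 mm. Every layer's G1 loop is the same polygon, so the solid is a straight extrusion of it from z=0 to z≈11.6. Closing with flat bottom and top caps and triangulating gives 28 facets — a regular 8-sided prism (a cylinder approximated with 8 flat sides), circumscribed radius ≈ 10.3 mm, height ≈ 11.6 mm.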